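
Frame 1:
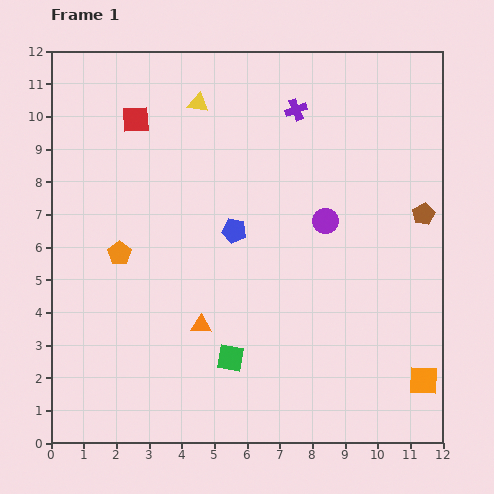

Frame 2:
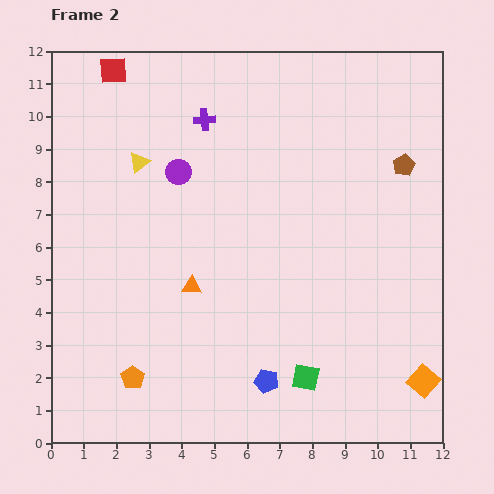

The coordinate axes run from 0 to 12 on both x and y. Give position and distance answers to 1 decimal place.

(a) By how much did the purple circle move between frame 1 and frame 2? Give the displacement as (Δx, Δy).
(-4.5, 1.5)

The purple circle was at (8.4, 6.8) in frame 1 and (3.9, 8.3) in frame 2.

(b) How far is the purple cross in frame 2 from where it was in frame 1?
2.8

The purple cross moved from (7.5, 10.2) to (4.7, 9.9), a distance of √(2.8² + 0.3²) ≈ 2.8.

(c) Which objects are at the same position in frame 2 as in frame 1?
the orange square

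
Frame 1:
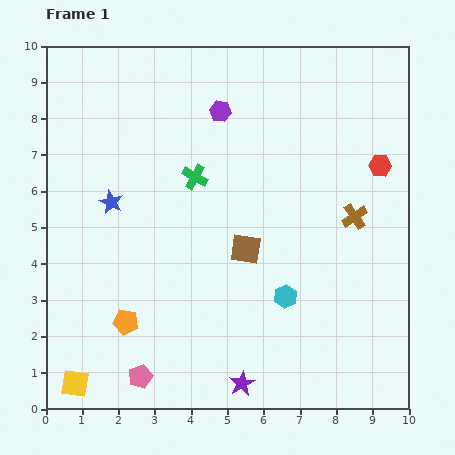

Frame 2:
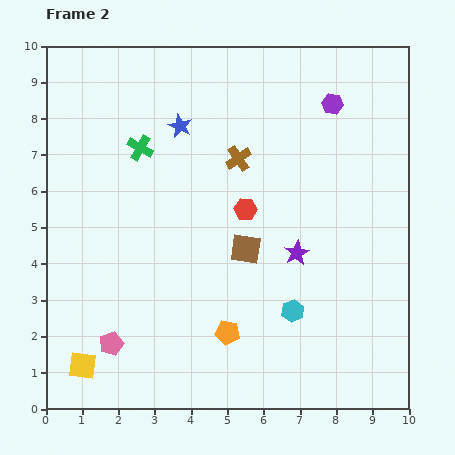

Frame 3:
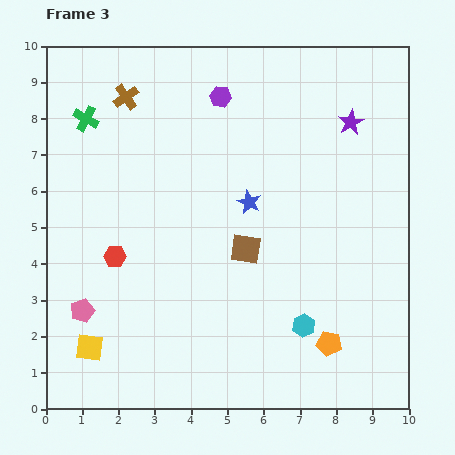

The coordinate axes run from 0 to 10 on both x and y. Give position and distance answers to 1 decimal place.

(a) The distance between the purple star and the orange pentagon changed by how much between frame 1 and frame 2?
-0.7

Distance in frame 1: 3.6. Distance in frame 2: 2.9.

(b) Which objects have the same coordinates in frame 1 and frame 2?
the brown square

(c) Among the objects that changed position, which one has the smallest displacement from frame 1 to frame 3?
the purple hexagon

(moved 0.4)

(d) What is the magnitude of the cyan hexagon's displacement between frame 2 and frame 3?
0.5

The cyan hexagon moved from (6.8, 2.7) to (7.1, 2.3), a distance of √(0.3² + 0.4²) ≈ 0.5.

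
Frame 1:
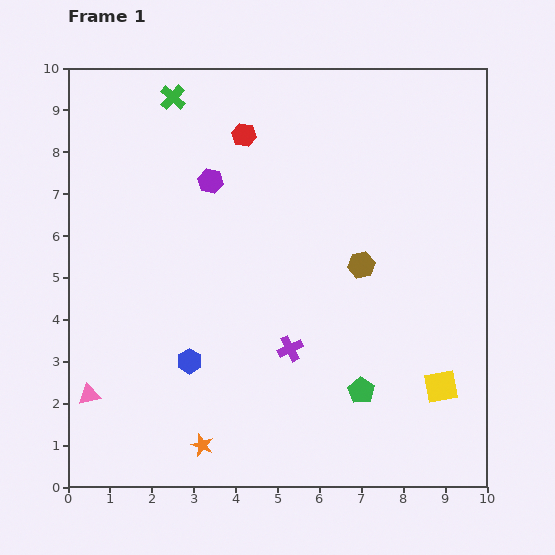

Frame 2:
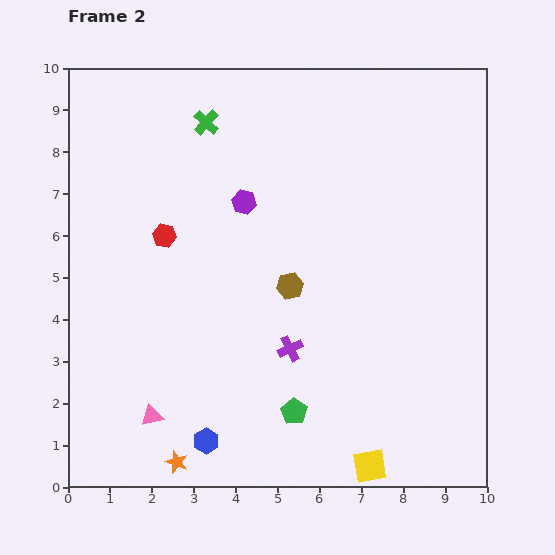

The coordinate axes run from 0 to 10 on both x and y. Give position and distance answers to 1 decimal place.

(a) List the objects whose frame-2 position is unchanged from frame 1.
the purple cross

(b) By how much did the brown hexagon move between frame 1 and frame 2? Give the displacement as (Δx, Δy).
(-1.7, -0.5)

The brown hexagon was at (7.0, 5.3) in frame 1 and (5.3, 4.8) in frame 2.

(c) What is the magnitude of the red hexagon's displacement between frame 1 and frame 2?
3.1

The red hexagon moved from (4.2, 8.4) to (2.3, 6.0), a distance of √(1.9² + 2.4²) ≈ 3.1.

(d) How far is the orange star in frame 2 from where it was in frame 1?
0.7

The orange star moved from (3.2, 1.0) to (2.6, 0.6), a distance of √(0.6² + 0.4²) ≈ 0.7.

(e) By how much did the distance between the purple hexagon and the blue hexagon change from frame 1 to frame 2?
+1.5

Distance in frame 1: 4.3. Distance in frame 2: 5.8.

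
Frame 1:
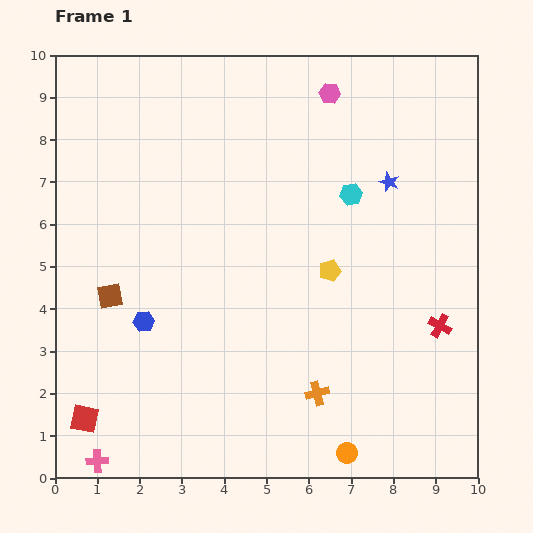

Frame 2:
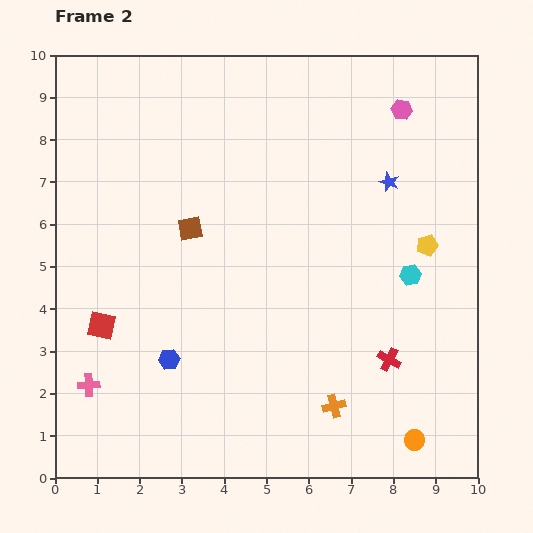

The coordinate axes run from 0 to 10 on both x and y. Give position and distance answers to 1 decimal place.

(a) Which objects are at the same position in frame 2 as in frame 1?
the blue star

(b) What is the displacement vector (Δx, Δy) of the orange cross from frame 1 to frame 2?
(0.4, -0.3)

The orange cross was at (6.2, 2.0) in frame 1 and (6.6, 1.7) in frame 2.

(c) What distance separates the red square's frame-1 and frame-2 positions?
2.2

The red square moved from (0.7, 1.4) to (1.1, 3.6), a distance of √(0.4² + 2.2²) ≈ 2.2.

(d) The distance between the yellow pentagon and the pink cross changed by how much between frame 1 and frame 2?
+1.6

Distance in frame 1: 7.1. Distance in frame 2: 8.7.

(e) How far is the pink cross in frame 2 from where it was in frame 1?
1.8

The pink cross moved from (1.0, 0.4) to (0.8, 2.2), a distance of √(0.2² + 1.8²) ≈ 1.8.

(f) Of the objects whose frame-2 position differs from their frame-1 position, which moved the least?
the orange cross

(moved 0.5)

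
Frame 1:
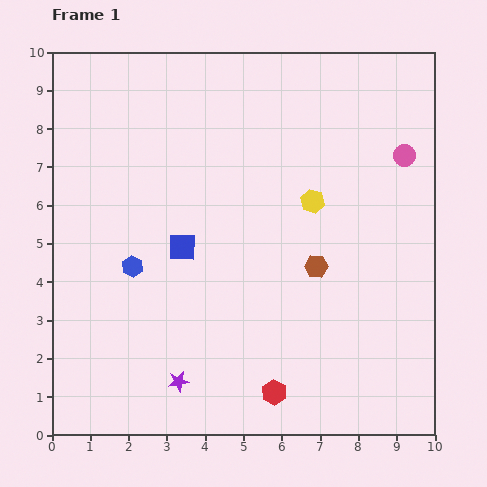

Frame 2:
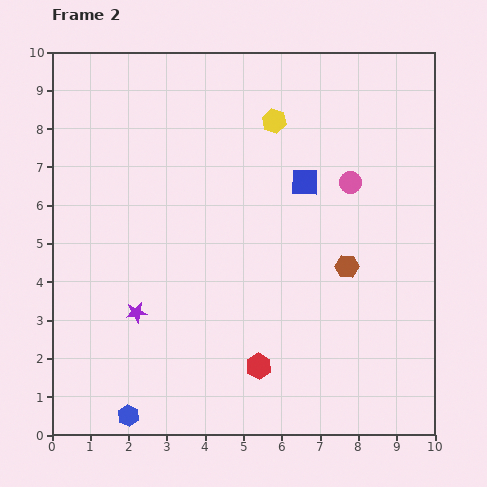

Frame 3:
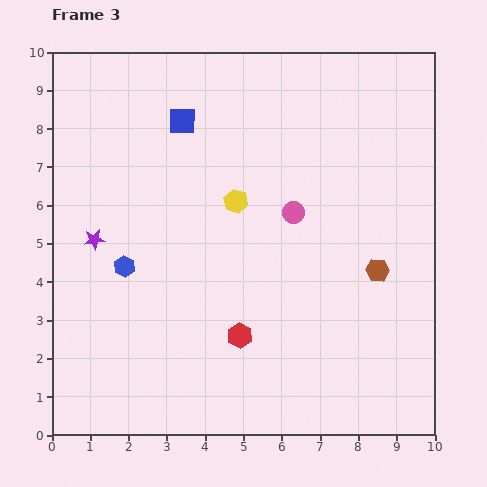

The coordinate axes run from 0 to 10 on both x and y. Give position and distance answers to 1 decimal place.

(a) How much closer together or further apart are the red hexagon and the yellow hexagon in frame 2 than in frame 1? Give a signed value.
+1.3

Distance in frame 1: 5.1. Distance in frame 2: 6.4.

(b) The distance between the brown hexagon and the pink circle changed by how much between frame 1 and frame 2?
-1.5

Distance in frame 1: 3.7. Distance in frame 2: 2.2.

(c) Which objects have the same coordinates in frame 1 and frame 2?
none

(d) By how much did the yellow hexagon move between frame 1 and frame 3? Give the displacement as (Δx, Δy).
(-2.0, 0.0)

The yellow hexagon was at (6.8, 6.1) in frame 1 and (4.8, 6.1) in frame 3.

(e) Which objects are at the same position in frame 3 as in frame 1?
none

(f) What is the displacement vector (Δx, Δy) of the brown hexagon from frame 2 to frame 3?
(0.8, -0.1)

The brown hexagon was at (7.7, 4.4) in frame 2 and (8.5, 4.3) in frame 3.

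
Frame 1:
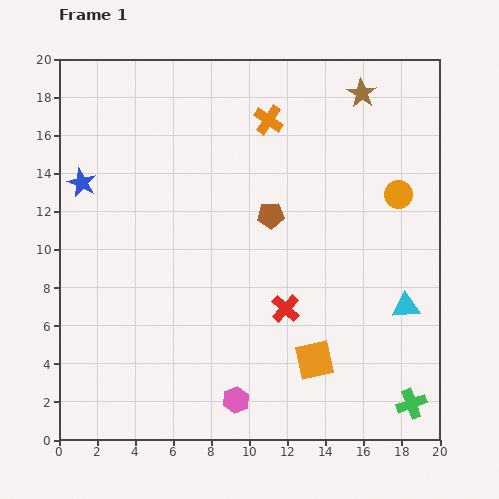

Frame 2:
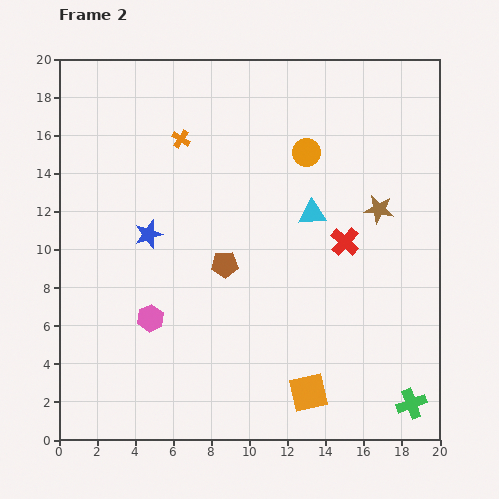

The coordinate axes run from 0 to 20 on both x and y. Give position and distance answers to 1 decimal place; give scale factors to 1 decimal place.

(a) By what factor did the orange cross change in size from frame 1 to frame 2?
0.6×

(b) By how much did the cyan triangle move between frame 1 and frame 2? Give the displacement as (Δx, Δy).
(-4.9, 4.9)

The cyan triangle was at (18.2, 7.0) in frame 1 and (13.3, 11.9) in frame 2.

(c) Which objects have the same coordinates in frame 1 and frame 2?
the green cross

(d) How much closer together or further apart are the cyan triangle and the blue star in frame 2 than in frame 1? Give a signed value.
-9.5

Distance in frame 1: 18.2. Distance in frame 2: 8.7.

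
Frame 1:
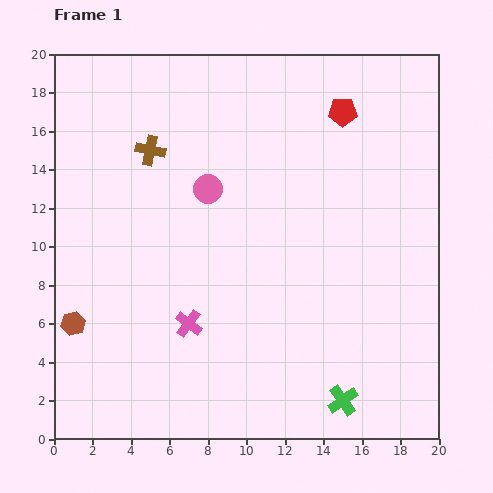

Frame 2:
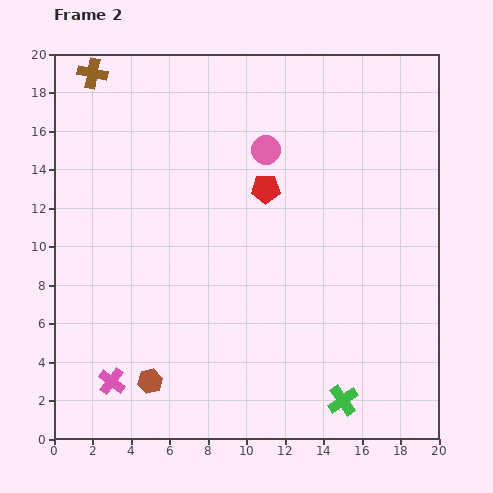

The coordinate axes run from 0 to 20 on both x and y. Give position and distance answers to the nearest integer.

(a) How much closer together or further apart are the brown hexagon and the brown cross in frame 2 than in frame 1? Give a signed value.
+6

Distance in frame 1: 10. Distance in frame 2: 16.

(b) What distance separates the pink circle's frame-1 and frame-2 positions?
4

The pink circle moved from (8, 13) to (11, 15), a distance of √(3² + 2²) ≈ 4.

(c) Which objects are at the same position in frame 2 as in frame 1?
the green cross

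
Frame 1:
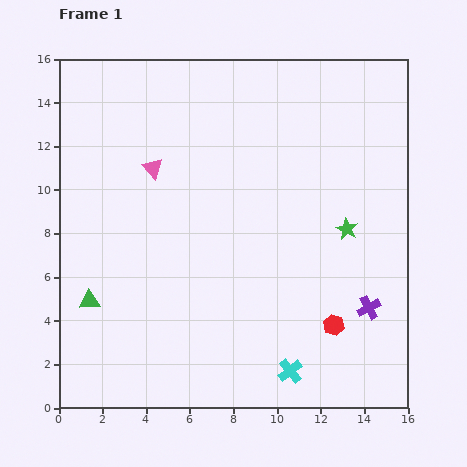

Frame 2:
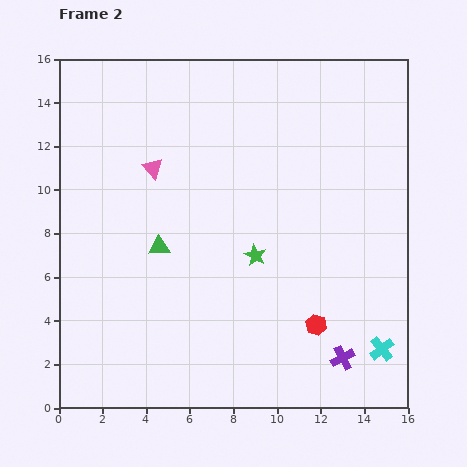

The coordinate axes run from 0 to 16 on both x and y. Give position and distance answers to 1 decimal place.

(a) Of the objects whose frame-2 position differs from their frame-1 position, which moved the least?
the red hexagon

(moved 0.8)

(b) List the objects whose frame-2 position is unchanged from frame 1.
the pink triangle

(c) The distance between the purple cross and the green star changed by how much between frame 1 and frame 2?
+2.5

Distance in frame 1: 3.7. Distance in frame 2: 6.2.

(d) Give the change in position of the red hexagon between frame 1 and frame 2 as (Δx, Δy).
(-0.8, 0.0)

The red hexagon was at (12.6, 3.8) in frame 1 and (11.8, 3.8) in frame 2.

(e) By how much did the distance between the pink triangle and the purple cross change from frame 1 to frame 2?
+0.5

Distance in frame 1: 11.8. Distance in frame 2: 12.3.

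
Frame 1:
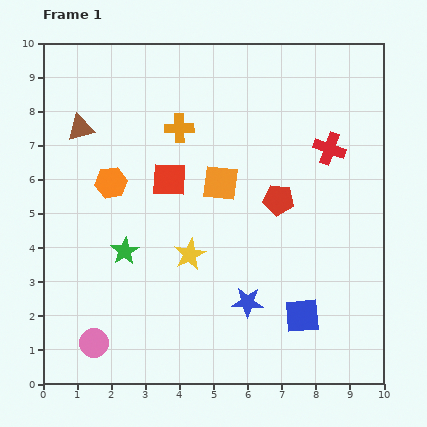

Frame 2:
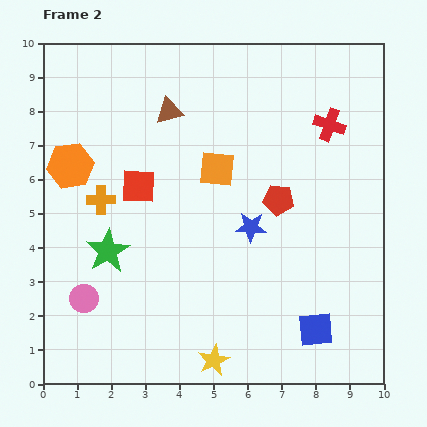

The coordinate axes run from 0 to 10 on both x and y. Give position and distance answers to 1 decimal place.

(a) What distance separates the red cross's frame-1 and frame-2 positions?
0.7

The red cross moved from (8.4, 6.9) to (8.4, 7.6), a distance of √(0.0² + 0.7²) ≈ 0.7.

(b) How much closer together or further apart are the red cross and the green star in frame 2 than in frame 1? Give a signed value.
+0.8

Distance in frame 1: 6.7. Distance in frame 2: 7.5.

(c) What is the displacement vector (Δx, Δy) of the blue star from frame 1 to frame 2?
(0.1, 2.2)

The blue star was at (6.0, 2.4) in frame 1 and (6.1, 4.6) in frame 2.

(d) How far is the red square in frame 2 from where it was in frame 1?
0.9

The red square moved from (3.7, 6.0) to (2.8, 5.8), a distance of √(0.9² + 0.2²) ≈ 0.9.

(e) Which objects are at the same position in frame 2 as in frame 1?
the red pentagon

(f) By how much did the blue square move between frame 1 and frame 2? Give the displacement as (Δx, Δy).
(0.4, -0.4)

The blue square was at (7.6, 2.0) in frame 1 and (8.0, 1.6) in frame 2.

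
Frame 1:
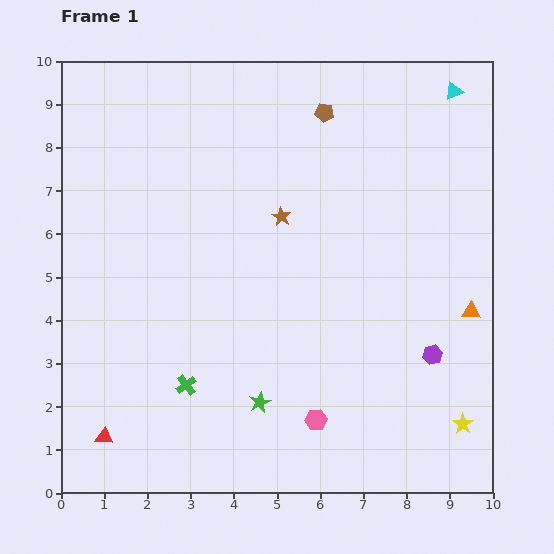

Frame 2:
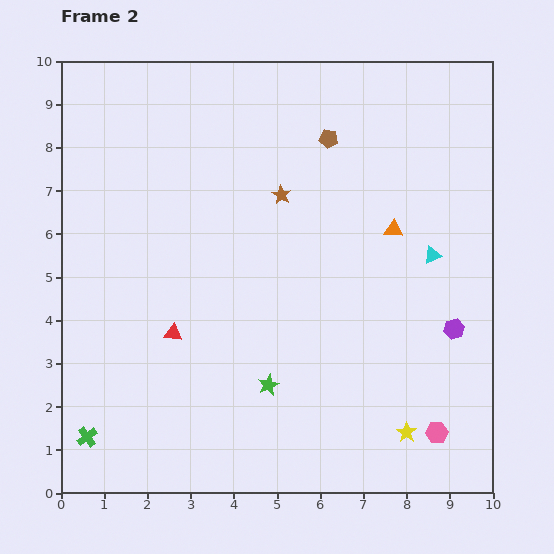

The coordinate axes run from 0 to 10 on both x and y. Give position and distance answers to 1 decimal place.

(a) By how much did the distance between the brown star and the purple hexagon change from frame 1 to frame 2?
+0.4

Distance in frame 1: 4.7. Distance in frame 2: 5.1.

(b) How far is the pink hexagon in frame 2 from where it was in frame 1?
2.8

The pink hexagon moved from (5.9, 1.7) to (8.7, 1.4), a distance of √(2.8² + 0.3²) ≈ 2.8.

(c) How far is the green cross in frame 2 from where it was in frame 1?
2.6

The green cross moved from (2.9, 2.5) to (0.6, 1.3), a distance of √(2.3² + 1.2²) ≈ 2.6.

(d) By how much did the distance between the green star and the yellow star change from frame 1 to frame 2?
-1.3

Distance in frame 1: 4.7. Distance in frame 2: 3.4.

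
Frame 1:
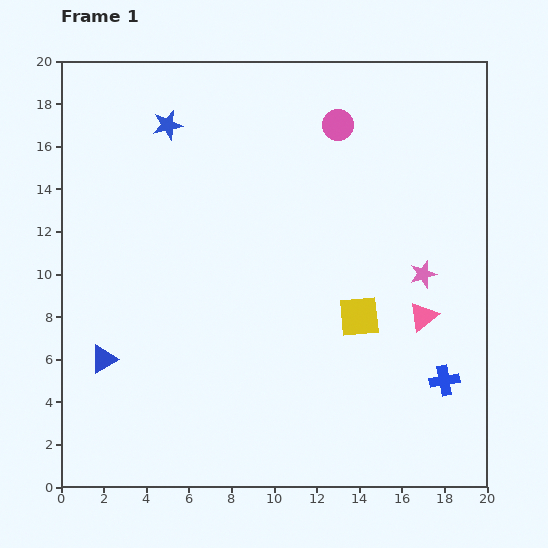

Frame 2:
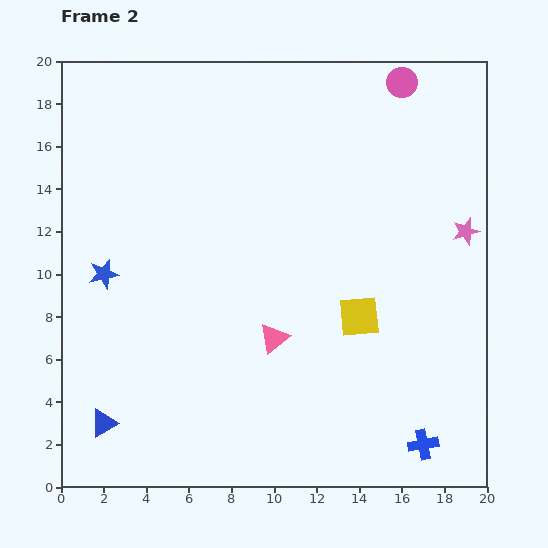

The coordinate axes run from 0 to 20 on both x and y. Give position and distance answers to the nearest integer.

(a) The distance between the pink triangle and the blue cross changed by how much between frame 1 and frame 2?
+6

Distance in frame 1: 3. Distance in frame 2: 9.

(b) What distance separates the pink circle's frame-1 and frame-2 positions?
4

The pink circle moved from (13, 17) to (16, 19), a distance of √(3² + 2²) ≈ 4.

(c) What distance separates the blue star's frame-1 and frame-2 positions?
8

The blue star moved from (5, 17) to (2, 10), a distance of √(3² + 7²) ≈ 8.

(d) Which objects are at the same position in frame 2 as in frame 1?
the yellow square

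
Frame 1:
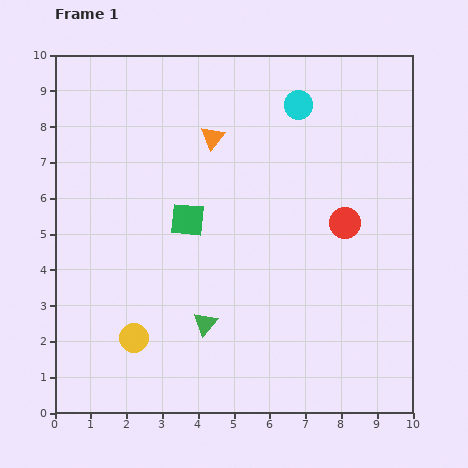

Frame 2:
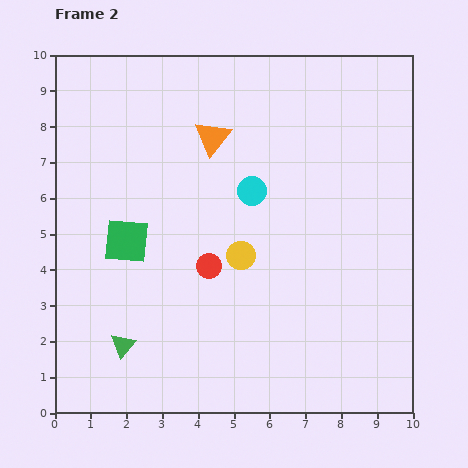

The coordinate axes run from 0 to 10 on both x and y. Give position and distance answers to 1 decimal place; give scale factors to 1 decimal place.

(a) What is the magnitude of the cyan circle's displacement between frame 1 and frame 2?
2.7

The cyan circle moved from (6.8, 8.6) to (5.5, 6.2), a distance of √(1.3² + 2.4²) ≈ 2.7.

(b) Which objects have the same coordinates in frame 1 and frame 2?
the orange triangle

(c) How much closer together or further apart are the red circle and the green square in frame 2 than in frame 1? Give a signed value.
-2.0

Distance in frame 1: 4.4. Distance in frame 2: 2.4.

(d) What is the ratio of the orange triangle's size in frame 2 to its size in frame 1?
1.5×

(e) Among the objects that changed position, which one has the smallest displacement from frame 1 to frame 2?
the green square

(moved 1.8)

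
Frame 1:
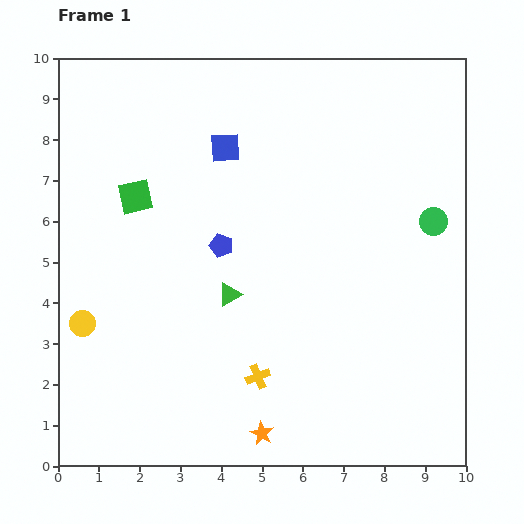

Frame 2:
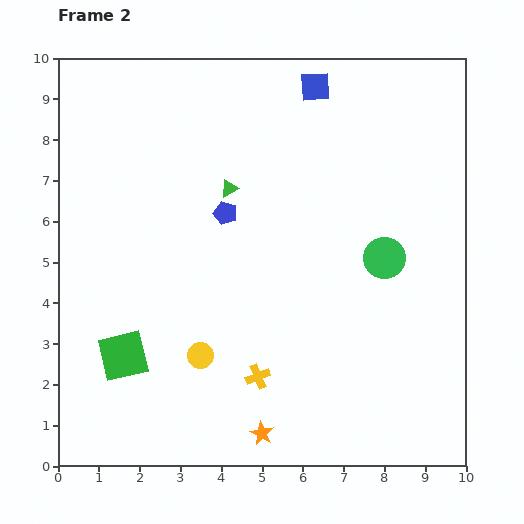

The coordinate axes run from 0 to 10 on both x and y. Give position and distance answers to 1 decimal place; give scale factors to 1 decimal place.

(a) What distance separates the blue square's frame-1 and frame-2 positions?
2.7

The blue square moved from (4.1, 7.8) to (6.3, 9.3), a distance of √(2.2² + 1.5²) ≈ 2.7.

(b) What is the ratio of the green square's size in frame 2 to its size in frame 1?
1.4×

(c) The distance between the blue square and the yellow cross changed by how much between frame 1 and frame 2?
+1.5

Distance in frame 1: 5.7. Distance in frame 2: 7.2.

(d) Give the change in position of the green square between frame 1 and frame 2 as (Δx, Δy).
(-0.3, -3.9)

The green square was at (1.9, 6.6) in frame 1 and (1.6, 2.7) in frame 2.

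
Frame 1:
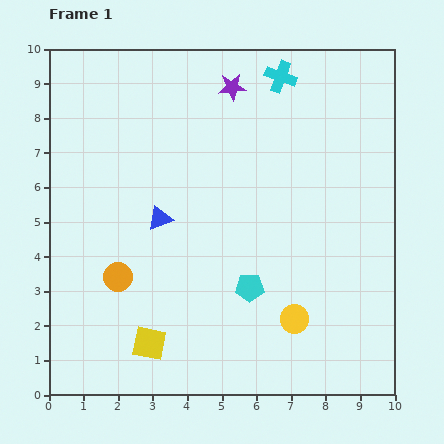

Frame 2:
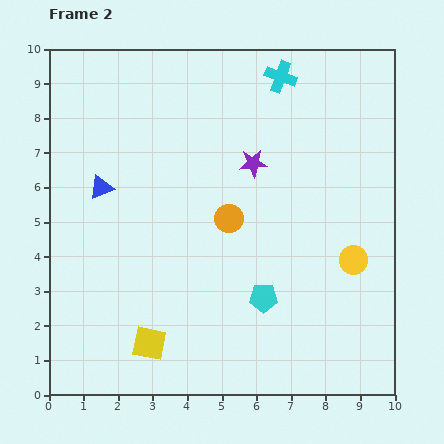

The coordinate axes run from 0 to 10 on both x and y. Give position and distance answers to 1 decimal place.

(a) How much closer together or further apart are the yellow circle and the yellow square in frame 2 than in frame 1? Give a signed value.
+2.1

Distance in frame 1: 4.3. Distance in frame 2: 6.4.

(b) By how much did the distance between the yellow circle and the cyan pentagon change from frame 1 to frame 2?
+1.2

Distance in frame 1: 1.6. Distance in frame 2: 2.8.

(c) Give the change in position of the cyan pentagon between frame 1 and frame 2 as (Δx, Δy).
(0.4, -0.3)

The cyan pentagon was at (5.8, 3.1) in frame 1 and (6.2, 2.8) in frame 2.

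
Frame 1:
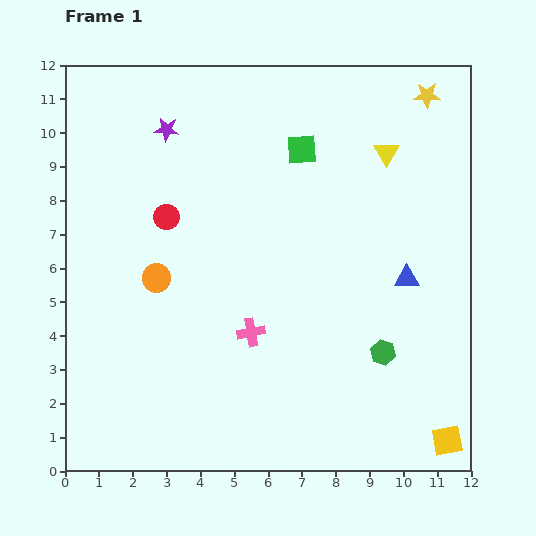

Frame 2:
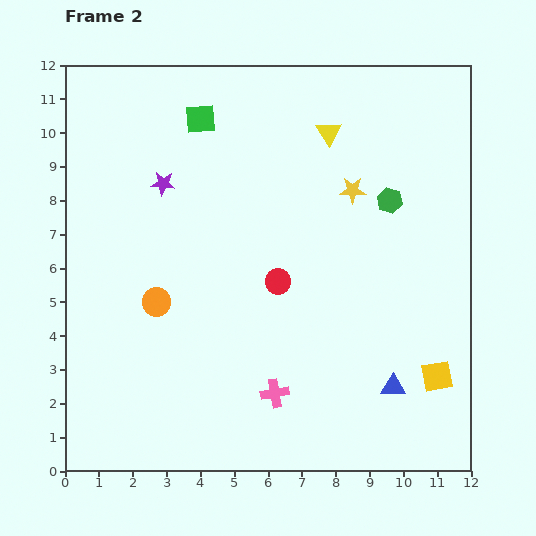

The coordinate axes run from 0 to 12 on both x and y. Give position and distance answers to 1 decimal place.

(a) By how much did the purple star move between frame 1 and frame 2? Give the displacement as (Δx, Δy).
(-0.1, -1.6)

The purple star was at (3.0, 10.1) in frame 1 and (2.9, 8.5) in frame 2.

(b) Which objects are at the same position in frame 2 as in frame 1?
none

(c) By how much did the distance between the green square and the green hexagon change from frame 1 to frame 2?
-0.4

Distance in frame 1: 6.5. Distance in frame 2: 6.1.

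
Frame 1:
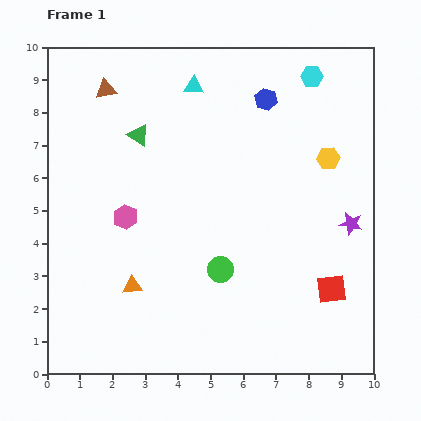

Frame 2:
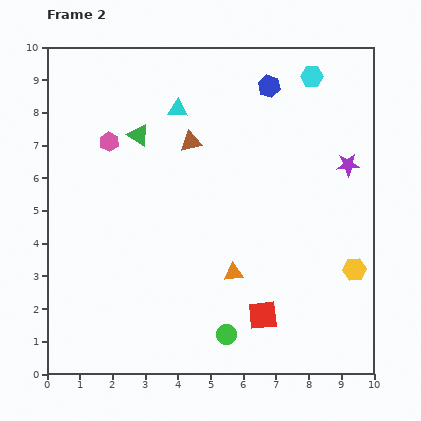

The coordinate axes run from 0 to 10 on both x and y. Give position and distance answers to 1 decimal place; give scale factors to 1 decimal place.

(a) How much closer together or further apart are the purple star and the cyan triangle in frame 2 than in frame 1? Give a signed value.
-0.9

Distance in frame 1: 6.4. Distance in frame 2: 5.5.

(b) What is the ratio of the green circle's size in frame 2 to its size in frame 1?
0.8×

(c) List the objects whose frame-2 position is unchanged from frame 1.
the cyan hexagon, the green triangle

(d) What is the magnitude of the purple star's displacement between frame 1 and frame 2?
1.8

The purple star moved from (9.3, 4.6) to (9.2, 6.4), a distance of √(0.1² + 1.8²) ≈ 1.8.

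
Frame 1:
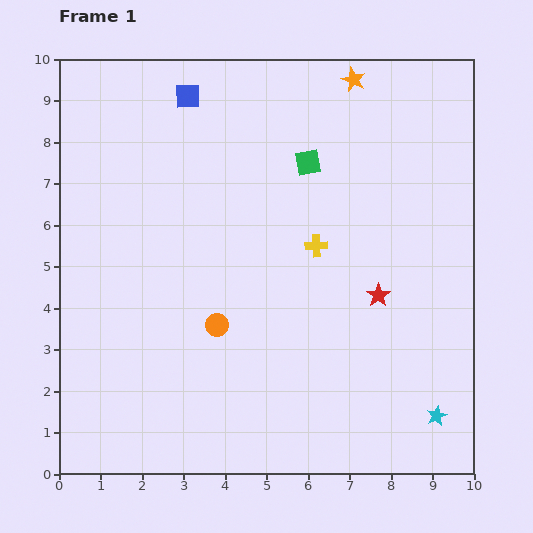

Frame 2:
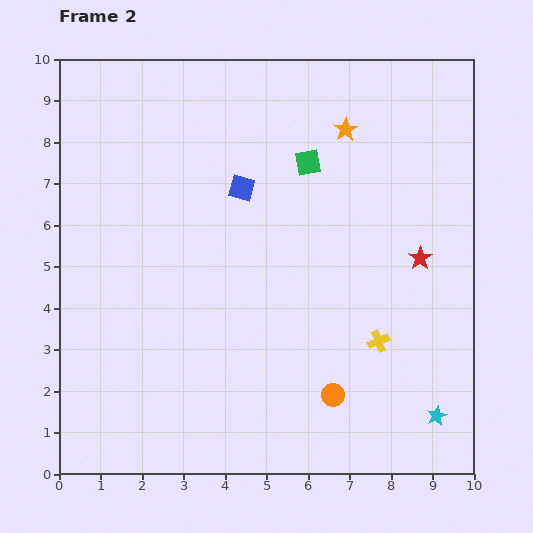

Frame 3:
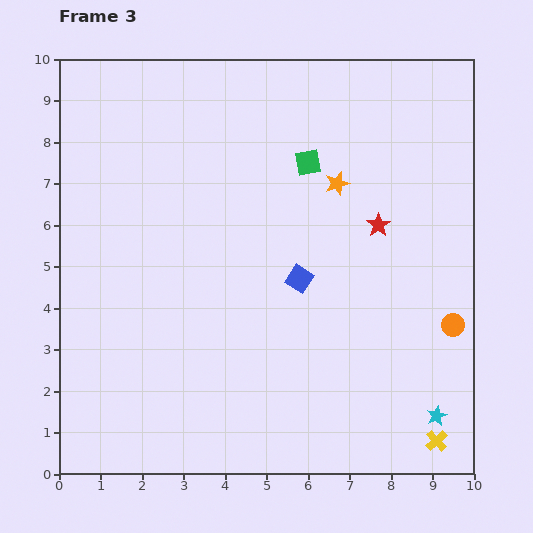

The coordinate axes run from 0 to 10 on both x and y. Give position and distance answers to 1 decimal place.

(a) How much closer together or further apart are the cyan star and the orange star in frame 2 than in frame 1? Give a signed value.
-1.1

Distance in frame 1: 8.3. Distance in frame 2: 7.2.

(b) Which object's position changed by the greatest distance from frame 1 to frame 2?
the orange circle

(moved 3.3; next 2.7)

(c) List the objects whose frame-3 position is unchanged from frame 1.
the green square, the cyan star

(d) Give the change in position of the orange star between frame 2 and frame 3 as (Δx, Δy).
(-0.2, -1.3)

The orange star was at (6.9, 8.3) in frame 2 and (6.7, 7.0) in frame 3.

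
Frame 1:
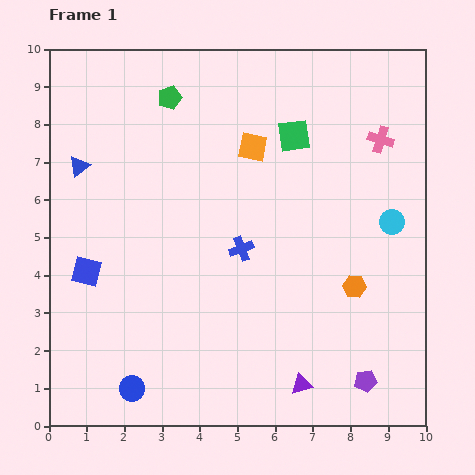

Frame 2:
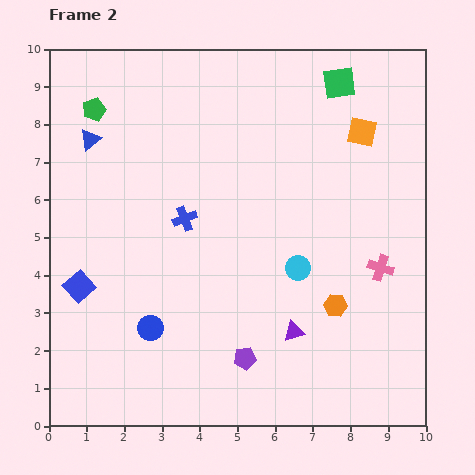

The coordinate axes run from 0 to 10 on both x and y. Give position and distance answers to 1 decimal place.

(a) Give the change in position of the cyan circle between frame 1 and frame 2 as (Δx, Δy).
(-2.5, -1.2)

The cyan circle was at (9.1, 5.4) in frame 1 and (6.6, 4.2) in frame 2.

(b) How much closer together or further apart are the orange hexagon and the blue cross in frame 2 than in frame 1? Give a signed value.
+1.4

Distance in frame 1: 3.2. Distance in frame 2: 4.6.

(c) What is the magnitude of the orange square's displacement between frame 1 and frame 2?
2.9

The orange square moved from (5.4, 7.4) to (8.3, 7.8), a distance of √(2.9² + 0.4²) ≈ 2.9.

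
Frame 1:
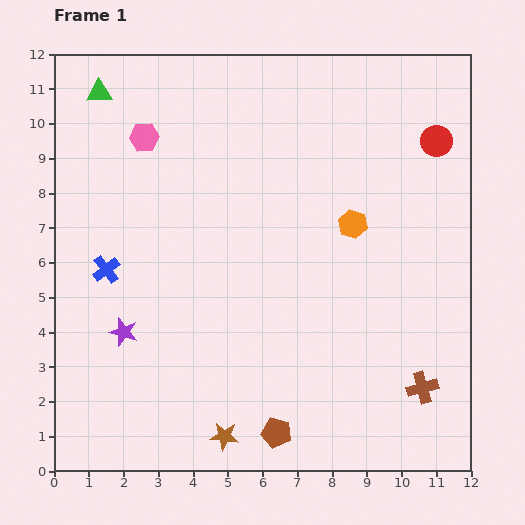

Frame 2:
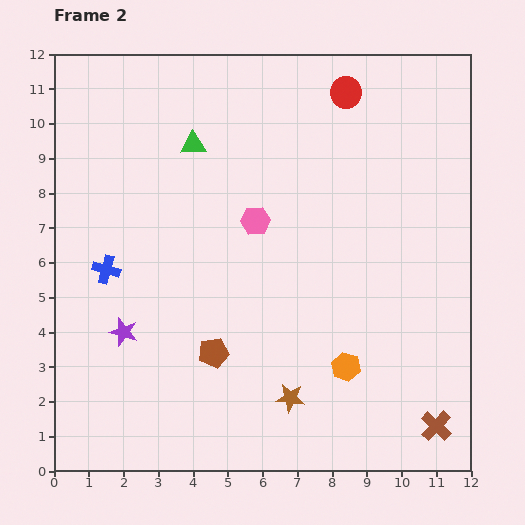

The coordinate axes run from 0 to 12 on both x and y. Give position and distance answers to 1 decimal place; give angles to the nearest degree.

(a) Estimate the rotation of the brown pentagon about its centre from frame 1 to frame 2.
24° counter-clockwise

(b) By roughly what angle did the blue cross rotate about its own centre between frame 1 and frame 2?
37° counter-clockwise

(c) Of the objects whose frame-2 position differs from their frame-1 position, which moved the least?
the brown cross

(moved 1.2)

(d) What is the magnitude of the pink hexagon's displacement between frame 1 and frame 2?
4.0

The pink hexagon moved from (2.6, 9.6) to (5.8, 7.2), a distance of √(3.2² + 2.4²) ≈ 4.0.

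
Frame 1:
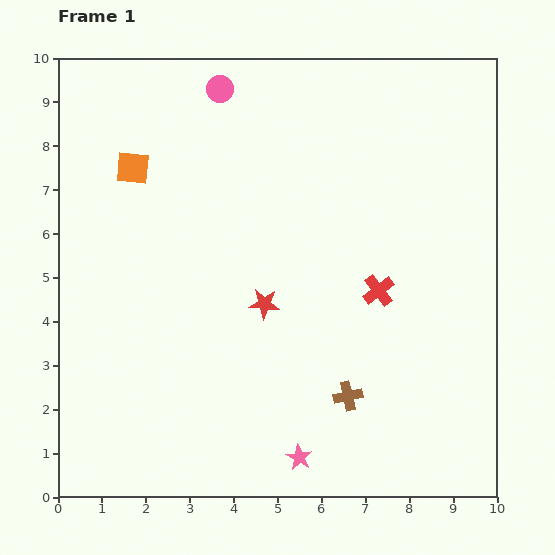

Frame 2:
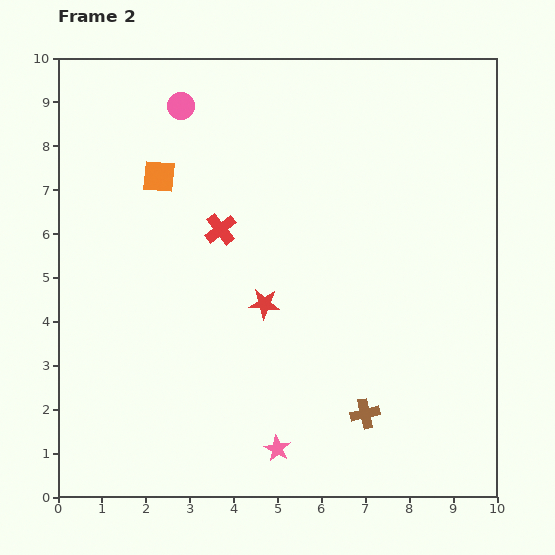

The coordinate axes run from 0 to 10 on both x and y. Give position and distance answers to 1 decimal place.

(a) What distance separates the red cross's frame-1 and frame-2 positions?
3.9

The red cross moved from (7.3, 4.7) to (3.7, 6.1), a distance of √(3.6² + 1.4²) ≈ 3.9.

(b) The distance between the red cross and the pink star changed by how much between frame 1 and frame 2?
+1.0

Distance in frame 1: 4.2. Distance in frame 2: 5.2.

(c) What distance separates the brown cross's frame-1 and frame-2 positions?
0.6

The brown cross moved from (6.6, 2.3) to (7.0, 1.9), a distance of √(0.4² + 0.4²) ≈ 0.6.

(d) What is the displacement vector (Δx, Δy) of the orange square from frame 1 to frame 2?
(0.6, -0.2)

The orange square was at (1.7, 7.5) in frame 1 and (2.3, 7.3) in frame 2.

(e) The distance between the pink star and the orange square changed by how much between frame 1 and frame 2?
-0.8

Distance in frame 1: 7.6. Distance in frame 2: 6.8.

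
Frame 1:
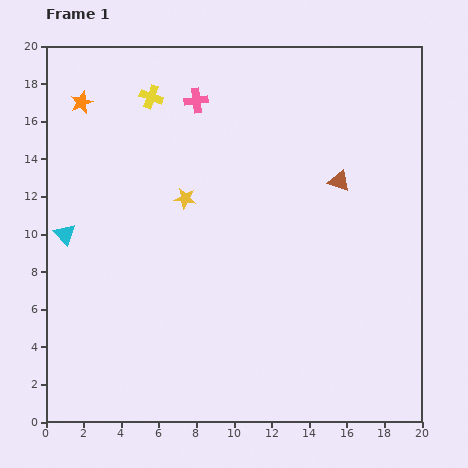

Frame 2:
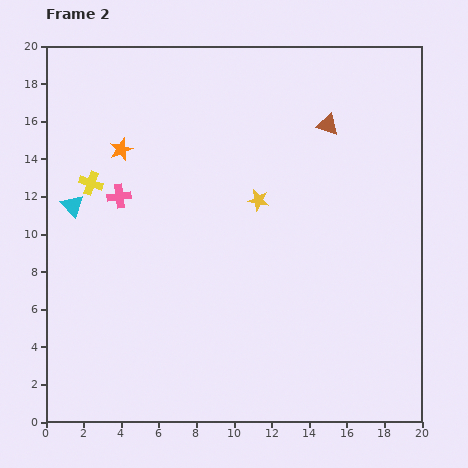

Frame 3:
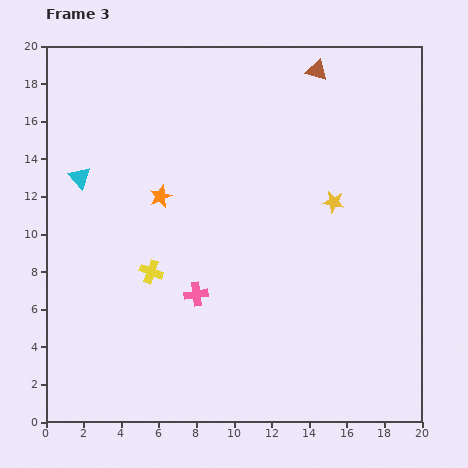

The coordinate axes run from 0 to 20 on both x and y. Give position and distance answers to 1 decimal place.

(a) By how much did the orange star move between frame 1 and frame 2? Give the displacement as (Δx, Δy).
(2.1, -2.5)

The orange star was at (1.9, 17.0) in frame 1 and (4.0, 14.5) in frame 2.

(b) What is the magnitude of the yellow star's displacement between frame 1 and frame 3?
7.9

The yellow star moved from (7.4, 11.9) to (15.3, 11.7), a distance of √(7.9² + 0.2²) ≈ 7.9.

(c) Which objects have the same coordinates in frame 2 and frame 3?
none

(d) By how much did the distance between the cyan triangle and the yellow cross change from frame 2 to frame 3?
+4.7

Distance in frame 2: 1.6. Distance in frame 3: 6.3.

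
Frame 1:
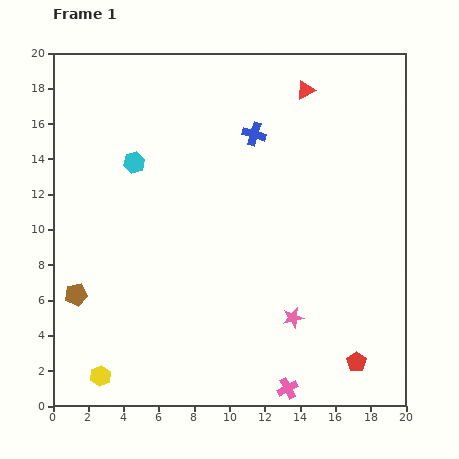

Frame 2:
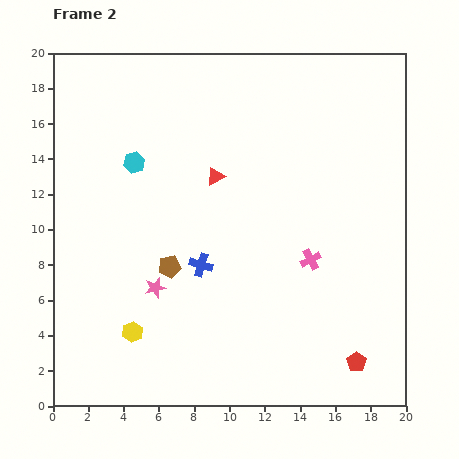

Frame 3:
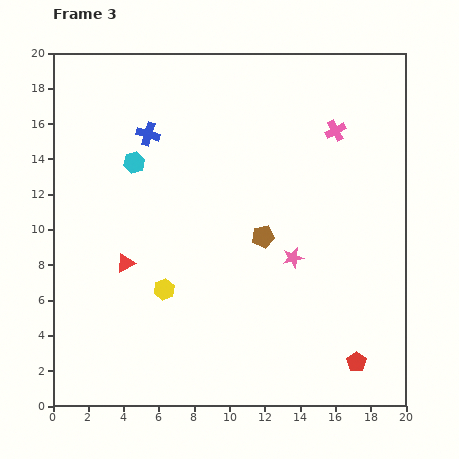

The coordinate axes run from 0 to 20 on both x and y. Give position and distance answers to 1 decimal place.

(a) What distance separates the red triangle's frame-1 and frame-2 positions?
7.1

The red triangle moved from (14.3, 17.9) to (9.2, 13.0), a distance of √(5.1² + 4.9²) ≈ 7.1.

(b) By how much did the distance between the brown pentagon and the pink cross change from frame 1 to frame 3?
-5.8

Distance in frame 1: 13.1. Distance in frame 3: 7.3.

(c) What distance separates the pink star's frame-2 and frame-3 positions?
8.0

The pink star moved from (5.8, 6.7) to (13.6, 8.4), a distance of √(7.8² + 1.7²) ≈ 8.0.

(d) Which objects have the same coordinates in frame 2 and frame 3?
the red pentagon, the cyan hexagon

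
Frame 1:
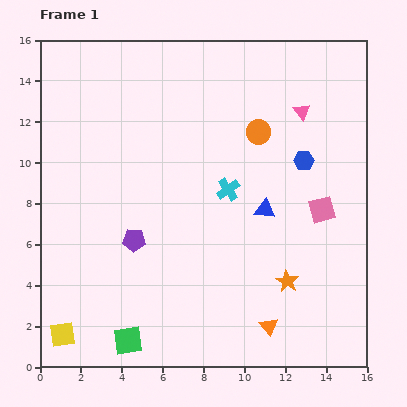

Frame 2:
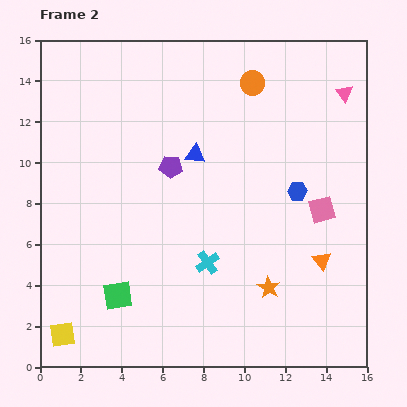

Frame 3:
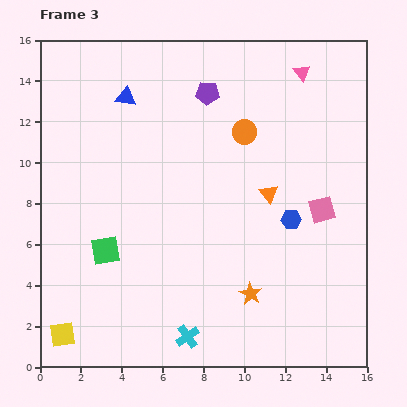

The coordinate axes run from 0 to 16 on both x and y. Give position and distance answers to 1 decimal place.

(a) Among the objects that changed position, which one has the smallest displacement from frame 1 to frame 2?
the orange star

(moved 0.9)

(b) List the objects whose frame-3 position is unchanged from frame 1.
the pink square, the yellow square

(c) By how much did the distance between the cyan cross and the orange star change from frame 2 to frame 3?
+0.5

Distance in frame 2: 3.2. Distance in frame 3: 3.7.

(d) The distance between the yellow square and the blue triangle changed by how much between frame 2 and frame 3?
+1.1

Distance in frame 2: 10.9. Distance in frame 3: 12.0.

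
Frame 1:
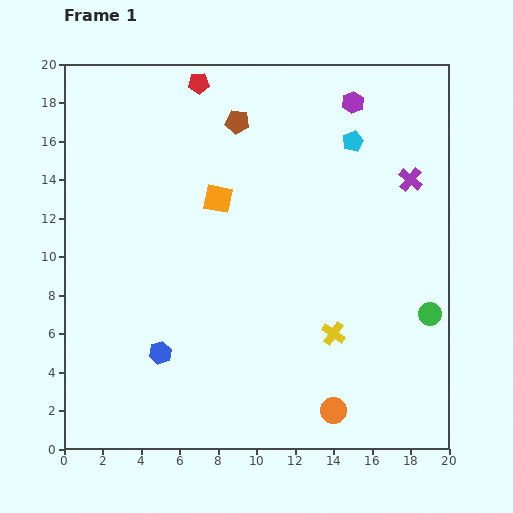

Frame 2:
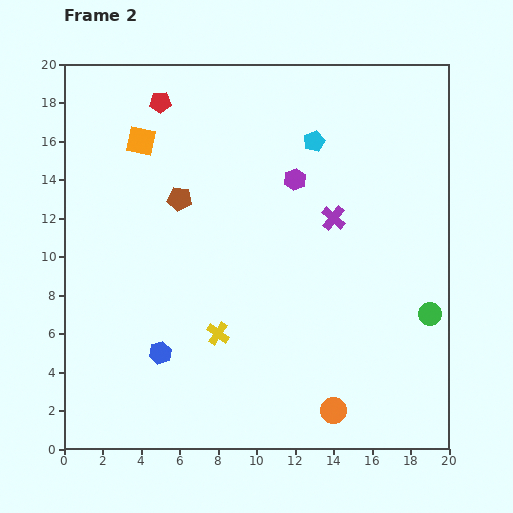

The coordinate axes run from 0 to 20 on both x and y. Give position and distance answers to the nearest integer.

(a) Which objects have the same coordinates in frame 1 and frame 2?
the blue hexagon, the green circle, the orange circle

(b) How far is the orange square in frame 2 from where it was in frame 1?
5

The orange square moved from (8, 13) to (4, 16), a distance of √(4² + 3²) ≈ 5.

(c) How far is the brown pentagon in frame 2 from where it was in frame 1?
5

The brown pentagon moved from (9, 17) to (6, 13), a distance of √(3² + 4²) ≈ 5.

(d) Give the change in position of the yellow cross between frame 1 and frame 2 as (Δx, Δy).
(-6, 0)

The yellow cross was at (14, 6) in frame 1 and (8, 6) in frame 2.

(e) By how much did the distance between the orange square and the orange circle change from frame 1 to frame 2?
+4

Distance in frame 1: 13. Distance in frame 2: 17.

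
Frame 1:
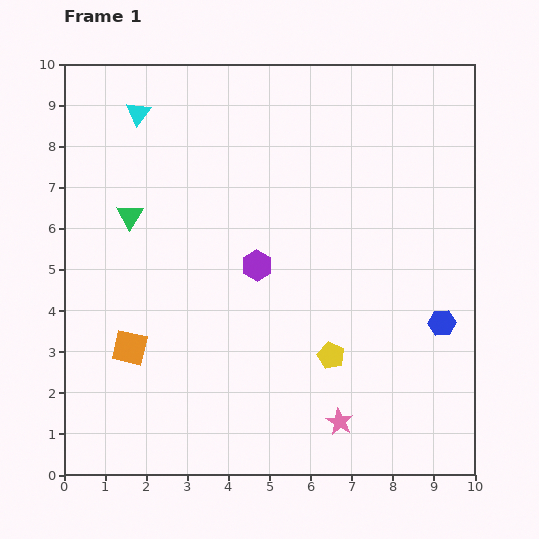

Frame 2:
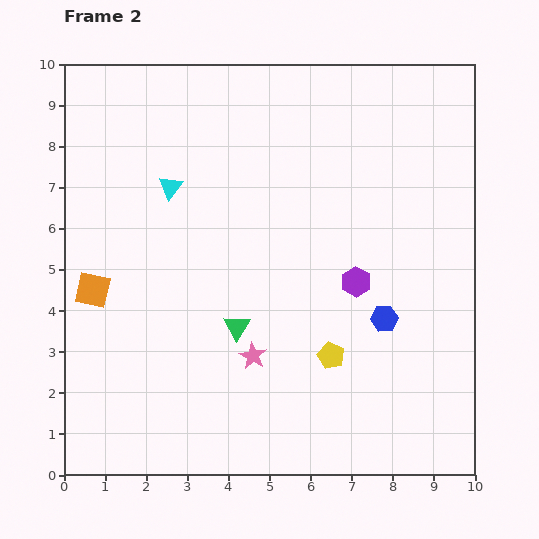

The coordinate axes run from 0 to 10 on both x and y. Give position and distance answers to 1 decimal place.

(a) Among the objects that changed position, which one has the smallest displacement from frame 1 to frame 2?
the blue hexagon

(moved 1.4)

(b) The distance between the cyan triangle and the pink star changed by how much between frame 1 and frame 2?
-4.4

Distance in frame 1: 9.0. Distance in frame 2: 4.6.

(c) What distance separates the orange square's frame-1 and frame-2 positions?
1.7

The orange square moved from (1.6, 3.1) to (0.7, 4.5), a distance of √(0.9² + 1.4²) ≈ 1.7.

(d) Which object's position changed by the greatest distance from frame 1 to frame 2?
the green triangle

(moved 3.7; next 2.6)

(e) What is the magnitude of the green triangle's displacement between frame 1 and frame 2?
3.7

The green triangle moved from (1.6, 6.3) to (4.2, 3.6), a distance of √(2.6² + 2.7²) ≈ 3.7.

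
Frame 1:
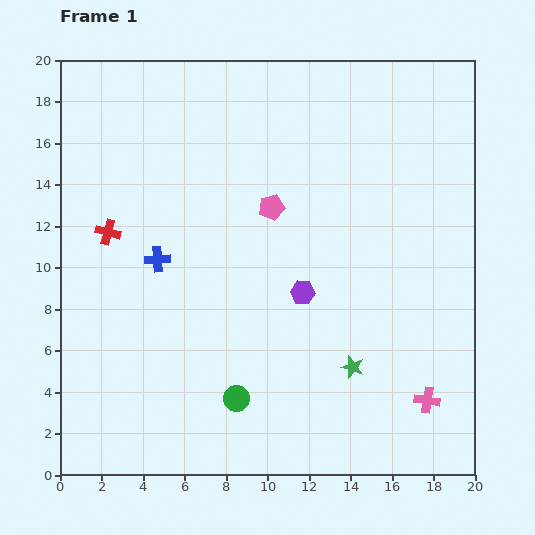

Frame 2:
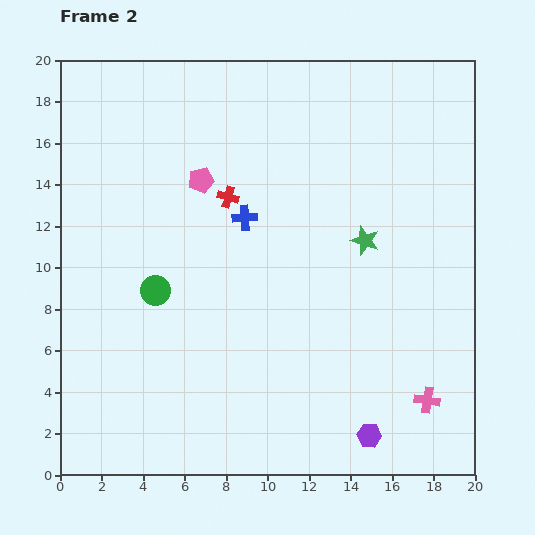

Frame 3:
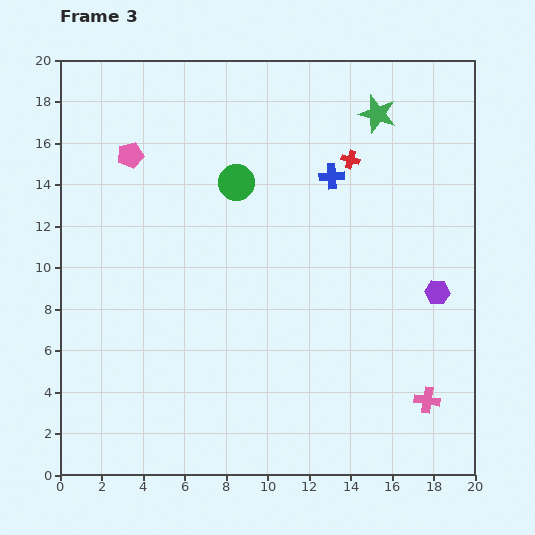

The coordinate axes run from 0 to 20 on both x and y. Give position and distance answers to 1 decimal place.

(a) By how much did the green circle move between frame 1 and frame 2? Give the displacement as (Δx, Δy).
(-3.9, 5.2)

The green circle was at (8.5, 3.7) in frame 1 and (4.6, 8.9) in frame 2.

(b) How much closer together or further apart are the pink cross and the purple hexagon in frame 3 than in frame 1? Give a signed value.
-2.7

Distance in frame 1: 7.9. Distance in frame 3: 5.2.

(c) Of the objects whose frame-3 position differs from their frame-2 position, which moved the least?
the pink pentagon

(moved 3.6)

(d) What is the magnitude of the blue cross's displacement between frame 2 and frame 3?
4.7

The blue cross moved from (8.9, 12.4) to (13.1, 14.4), a distance of √(4.2² + 2.0²) ≈ 4.7.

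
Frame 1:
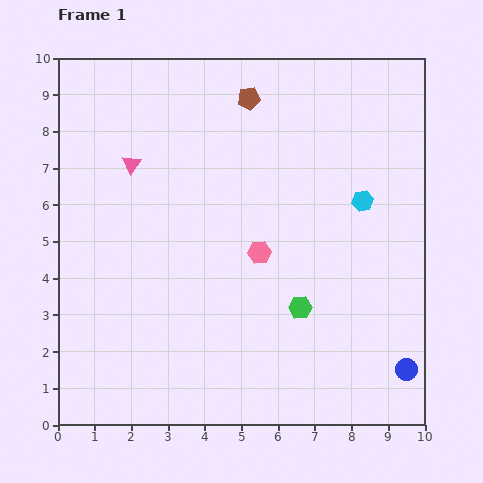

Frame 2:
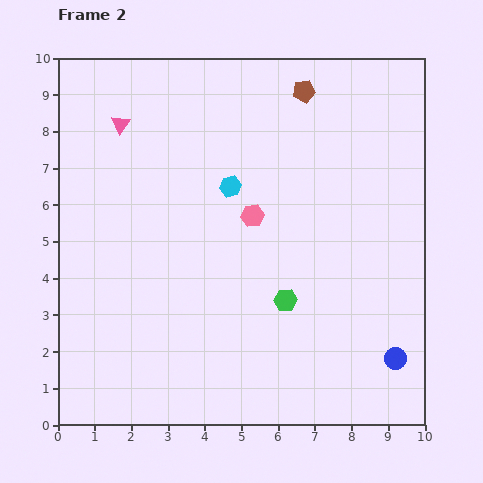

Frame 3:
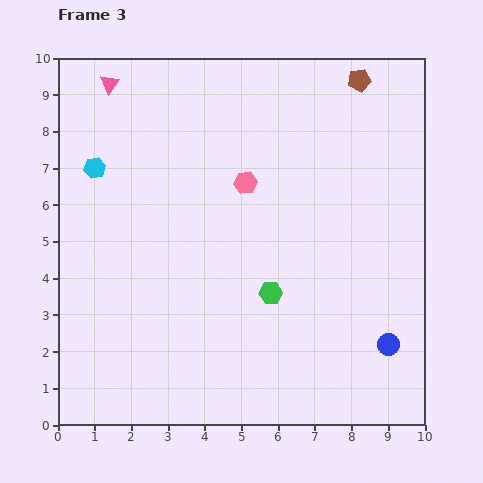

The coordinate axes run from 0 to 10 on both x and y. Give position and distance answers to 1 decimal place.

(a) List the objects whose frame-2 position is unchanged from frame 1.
none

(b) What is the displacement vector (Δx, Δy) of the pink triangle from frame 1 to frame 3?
(-0.6, 2.2)

The pink triangle was at (2.0, 7.1) in frame 1 and (1.4, 9.3) in frame 3.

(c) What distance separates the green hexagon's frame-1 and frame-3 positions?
0.9

The green hexagon moved from (6.6, 3.2) to (5.8, 3.6), a distance of √(0.8² + 0.4²) ≈ 0.9.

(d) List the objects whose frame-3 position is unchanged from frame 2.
none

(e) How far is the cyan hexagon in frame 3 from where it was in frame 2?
3.7

The cyan hexagon moved from (4.7, 6.5) to (1.0, 7.0), a distance of √(3.7² + 0.5²) ≈ 3.7.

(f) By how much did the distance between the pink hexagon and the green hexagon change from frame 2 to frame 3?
+0.6

Distance in frame 2: 2.5. Distance in frame 3: 3.1.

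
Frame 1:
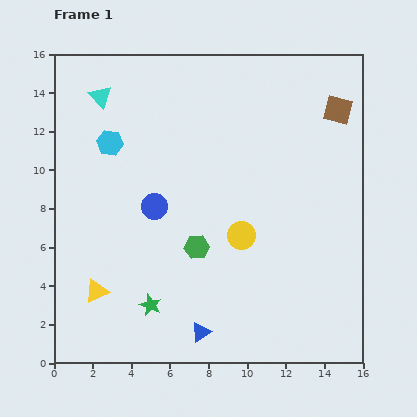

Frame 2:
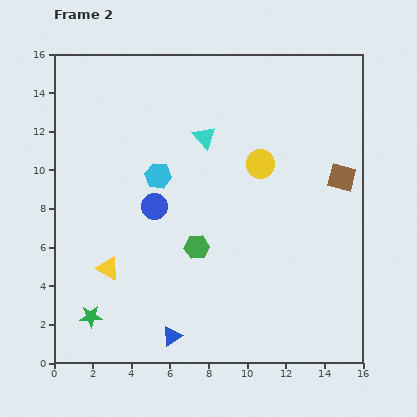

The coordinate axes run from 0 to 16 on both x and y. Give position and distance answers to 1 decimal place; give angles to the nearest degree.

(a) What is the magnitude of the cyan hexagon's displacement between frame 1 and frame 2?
3.0

The cyan hexagon moved from (2.9, 11.4) to (5.4, 9.7), a distance of √(2.5² + 1.7²) ≈ 3.0.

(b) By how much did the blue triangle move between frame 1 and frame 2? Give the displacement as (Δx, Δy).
(-1.5, -0.2)

The blue triangle was at (7.6, 1.6) in frame 1 and (6.1, 1.4) in frame 2.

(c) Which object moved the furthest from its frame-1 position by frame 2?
the cyan triangle

(moved 5.8; next 3.8)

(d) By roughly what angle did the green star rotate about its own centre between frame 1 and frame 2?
26° counter-clockwise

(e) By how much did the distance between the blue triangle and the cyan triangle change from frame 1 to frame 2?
-2.9

Distance in frame 1: 13.3. Distance in frame 2: 10.4.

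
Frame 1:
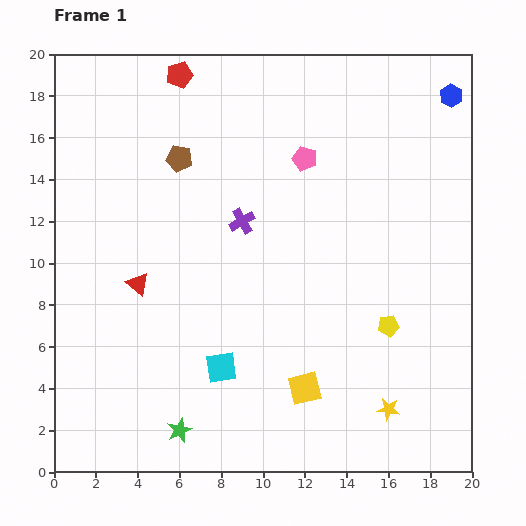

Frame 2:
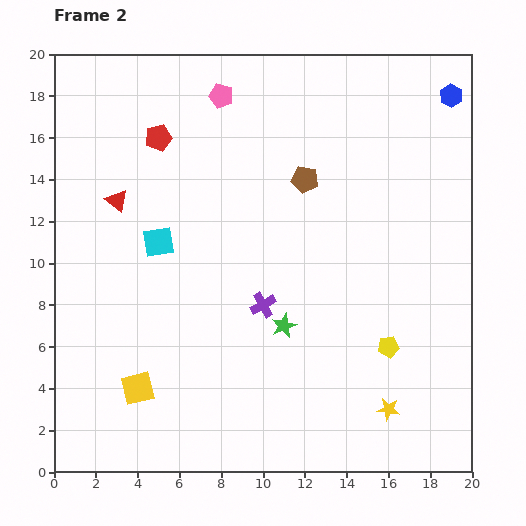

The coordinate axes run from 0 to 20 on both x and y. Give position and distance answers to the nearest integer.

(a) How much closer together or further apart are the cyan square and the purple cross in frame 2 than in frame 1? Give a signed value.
-1

Distance in frame 1: 7. Distance in frame 2: 6.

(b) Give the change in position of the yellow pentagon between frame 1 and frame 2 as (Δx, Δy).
(0, -1)

The yellow pentagon was at (16, 7) in frame 1 and (16, 6) in frame 2.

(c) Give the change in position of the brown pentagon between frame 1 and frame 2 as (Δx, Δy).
(6, -1)

The brown pentagon was at (6, 15) in frame 1 and (12, 14) in frame 2.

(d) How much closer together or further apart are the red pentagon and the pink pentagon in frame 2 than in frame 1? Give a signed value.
-3

Distance in frame 1: 7. Distance in frame 2: 4.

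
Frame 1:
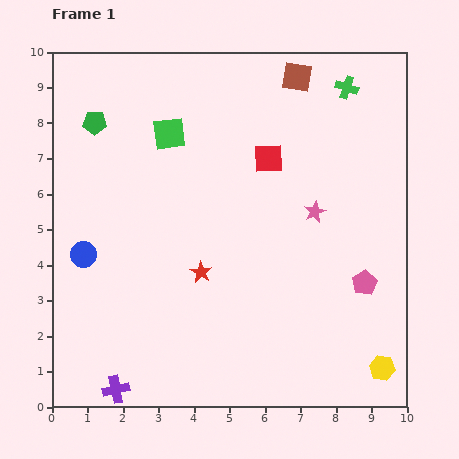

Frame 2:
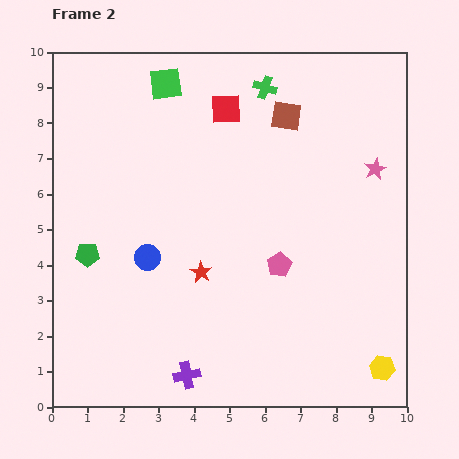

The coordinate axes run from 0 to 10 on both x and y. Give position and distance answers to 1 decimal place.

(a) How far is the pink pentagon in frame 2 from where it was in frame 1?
2.5

The pink pentagon moved from (8.8, 3.5) to (6.4, 4.0), a distance of √(2.4² + 0.5²) ≈ 2.5.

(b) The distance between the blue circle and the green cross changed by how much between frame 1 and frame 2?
-3.0

Distance in frame 1: 8.8. Distance in frame 2: 5.8.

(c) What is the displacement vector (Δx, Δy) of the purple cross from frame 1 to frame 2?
(2.0, 0.4)

The purple cross was at (1.8, 0.5) in frame 1 and (3.8, 0.9) in frame 2.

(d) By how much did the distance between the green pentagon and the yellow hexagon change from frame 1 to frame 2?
-1.7

Distance in frame 1: 10.6. Distance in frame 2: 8.9.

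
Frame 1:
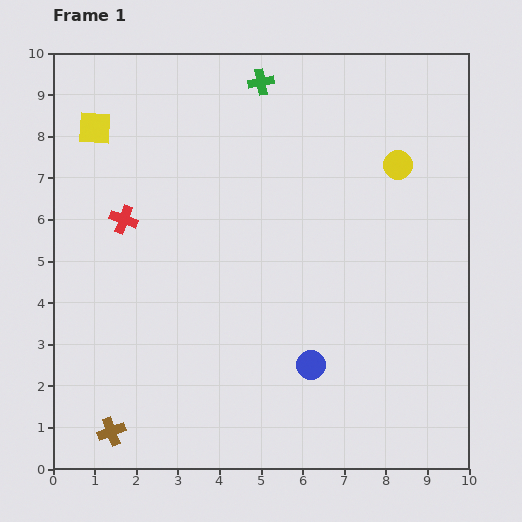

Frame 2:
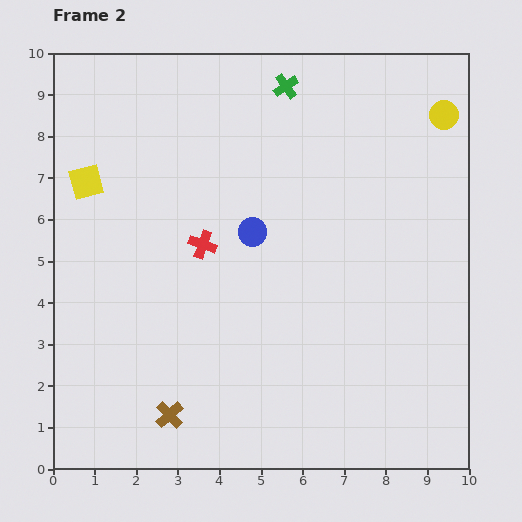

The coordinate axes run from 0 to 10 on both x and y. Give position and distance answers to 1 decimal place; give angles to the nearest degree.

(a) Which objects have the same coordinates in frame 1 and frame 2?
none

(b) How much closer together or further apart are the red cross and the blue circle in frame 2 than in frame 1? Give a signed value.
-4.5

Distance in frame 1: 5.7. Distance in frame 2: 1.2.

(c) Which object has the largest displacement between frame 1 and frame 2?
the blue circle

(moved 3.5; next 2.0)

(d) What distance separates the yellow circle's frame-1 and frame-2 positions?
1.6

The yellow circle moved from (8.3, 7.3) to (9.4, 8.5), a distance of √(1.1² + 1.2²) ≈ 1.6.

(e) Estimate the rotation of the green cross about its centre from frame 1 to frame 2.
25° counter-clockwise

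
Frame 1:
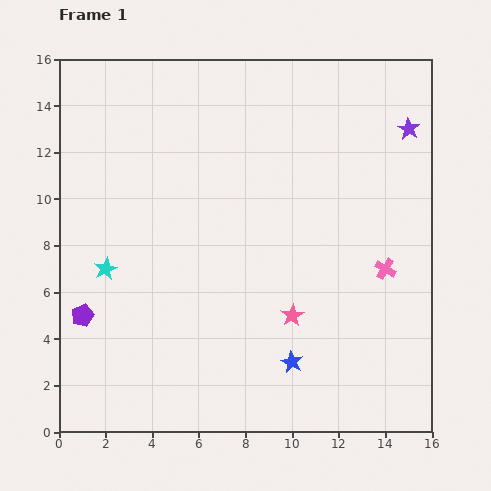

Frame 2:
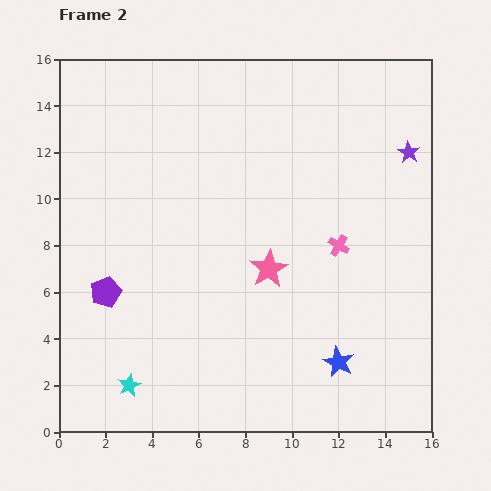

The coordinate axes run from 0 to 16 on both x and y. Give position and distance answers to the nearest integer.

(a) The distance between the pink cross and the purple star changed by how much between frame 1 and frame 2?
-1

Distance in frame 1: 6. Distance in frame 2: 5.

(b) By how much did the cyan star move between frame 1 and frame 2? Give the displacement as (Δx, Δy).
(1, -5)

The cyan star was at (2, 7) in frame 1 and (3, 2) in frame 2.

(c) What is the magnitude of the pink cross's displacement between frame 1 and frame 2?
2

The pink cross moved from (14, 7) to (12, 8), a distance of √(2² + 1²) ≈ 2.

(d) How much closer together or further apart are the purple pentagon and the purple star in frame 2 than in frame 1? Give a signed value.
-2

Distance in frame 1: 16. Distance in frame 2: 14.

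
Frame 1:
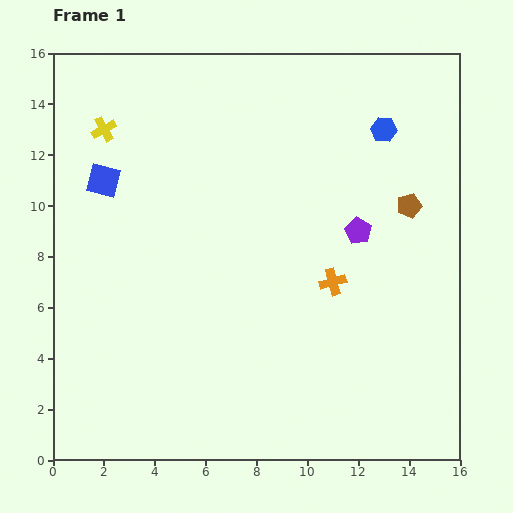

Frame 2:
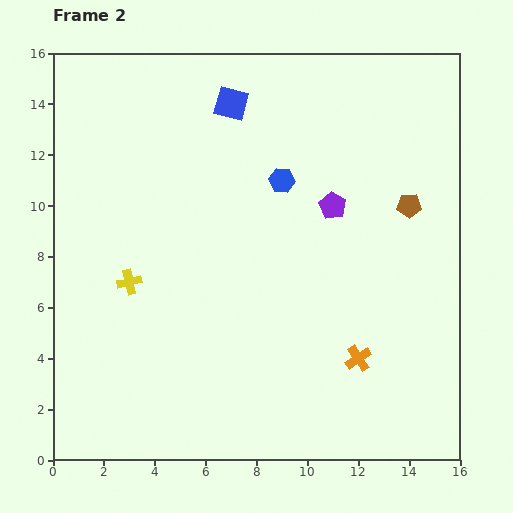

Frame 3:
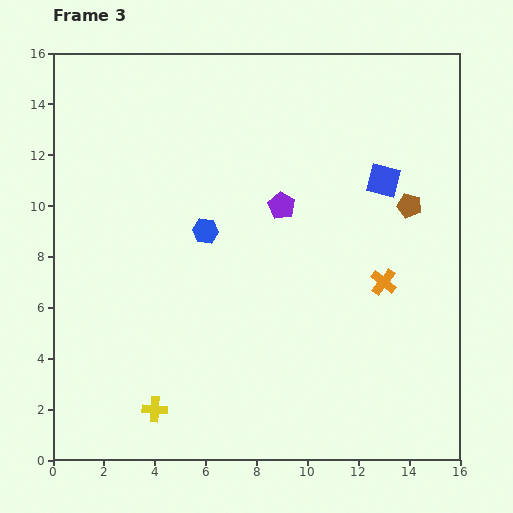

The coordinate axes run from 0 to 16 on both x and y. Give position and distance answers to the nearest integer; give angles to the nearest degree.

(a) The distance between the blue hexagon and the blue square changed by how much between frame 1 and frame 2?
-7

Distance in frame 1: 11. Distance in frame 2: 4.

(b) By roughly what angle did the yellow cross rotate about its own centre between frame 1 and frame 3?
33° clockwise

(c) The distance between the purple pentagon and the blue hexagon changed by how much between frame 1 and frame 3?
-1

Distance in frame 1: 4. Distance in frame 3: 3.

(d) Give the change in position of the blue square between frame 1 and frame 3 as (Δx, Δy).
(11, 0)

The blue square was at (2, 11) in frame 1 and (13, 11) in frame 3.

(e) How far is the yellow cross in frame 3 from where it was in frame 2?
5

The yellow cross moved from (3, 7) to (4, 2), a distance of √(1² + 5²) ≈ 5.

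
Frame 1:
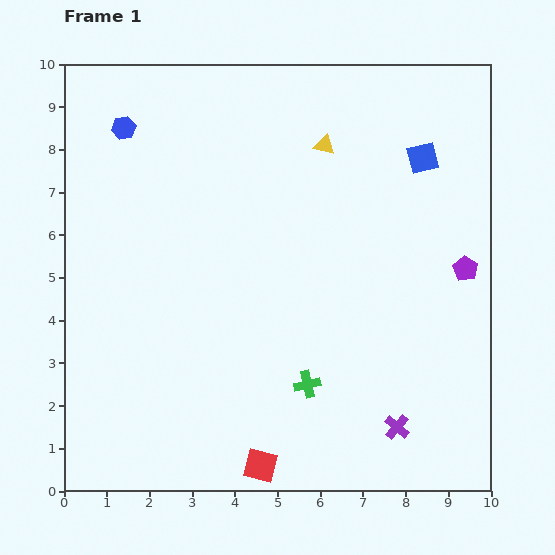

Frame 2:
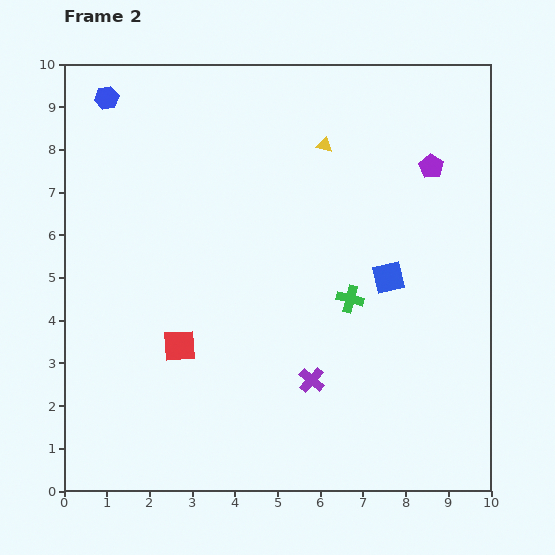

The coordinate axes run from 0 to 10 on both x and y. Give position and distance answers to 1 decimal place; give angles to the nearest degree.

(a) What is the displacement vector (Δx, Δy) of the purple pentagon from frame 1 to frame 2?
(-0.8, 2.4)

The purple pentagon was at (9.4, 5.2) in frame 1 and (8.6, 7.6) in frame 2.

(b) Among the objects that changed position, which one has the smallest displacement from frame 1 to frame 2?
the blue hexagon

(moved 0.8)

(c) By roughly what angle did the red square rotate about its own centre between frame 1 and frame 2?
19° counter-clockwise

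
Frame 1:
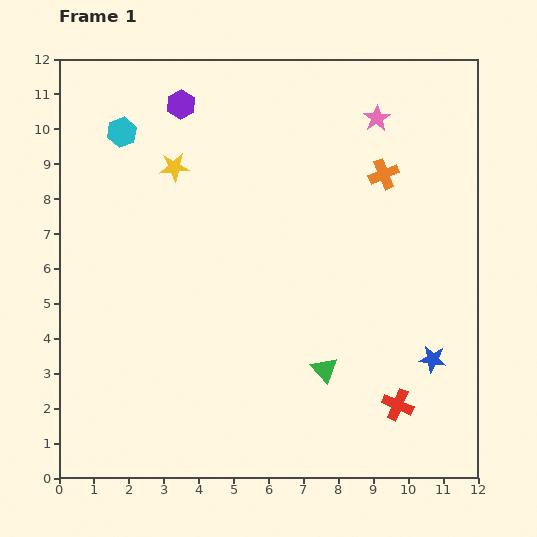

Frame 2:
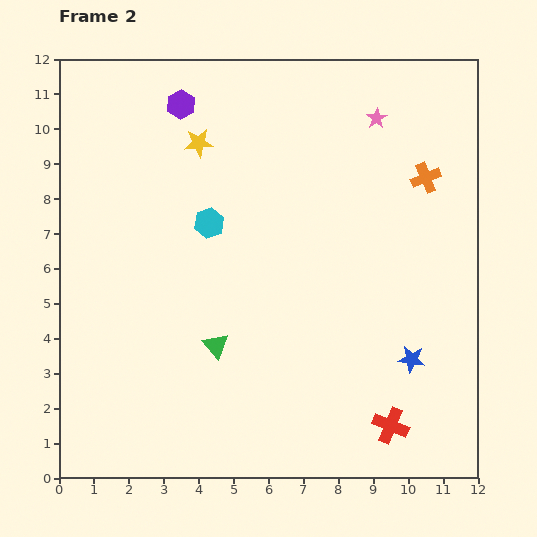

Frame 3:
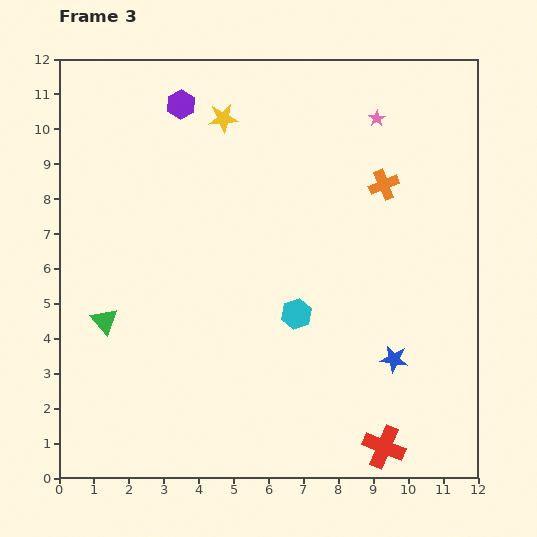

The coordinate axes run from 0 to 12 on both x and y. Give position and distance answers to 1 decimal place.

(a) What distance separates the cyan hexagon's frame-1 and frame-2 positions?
3.6

The cyan hexagon moved from (1.8, 9.9) to (4.3, 7.3), a distance of √(2.5² + 2.6²) ≈ 3.6.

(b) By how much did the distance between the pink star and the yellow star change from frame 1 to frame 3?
-1.6

Distance in frame 1: 6.0. Distance in frame 3: 4.4.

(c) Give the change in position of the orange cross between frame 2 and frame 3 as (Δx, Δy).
(-1.2, -0.2)

The orange cross was at (10.5, 8.6) in frame 2 and (9.3, 8.4) in frame 3.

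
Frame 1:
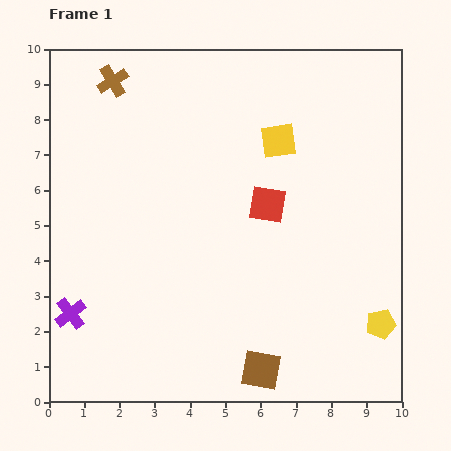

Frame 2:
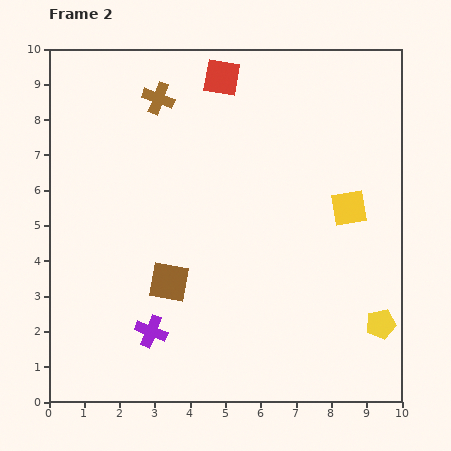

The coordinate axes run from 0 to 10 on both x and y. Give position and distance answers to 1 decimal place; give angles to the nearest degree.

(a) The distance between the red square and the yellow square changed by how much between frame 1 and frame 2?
+3.4

Distance in frame 1: 1.8. Distance in frame 2: 5.2.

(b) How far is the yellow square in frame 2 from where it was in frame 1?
2.8

The yellow square moved from (6.5, 7.4) to (8.5, 5.5), a distance of √(2.0² + 1.9²) ≈ 2.8.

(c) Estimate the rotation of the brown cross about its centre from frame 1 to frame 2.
37° counter-clockwise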